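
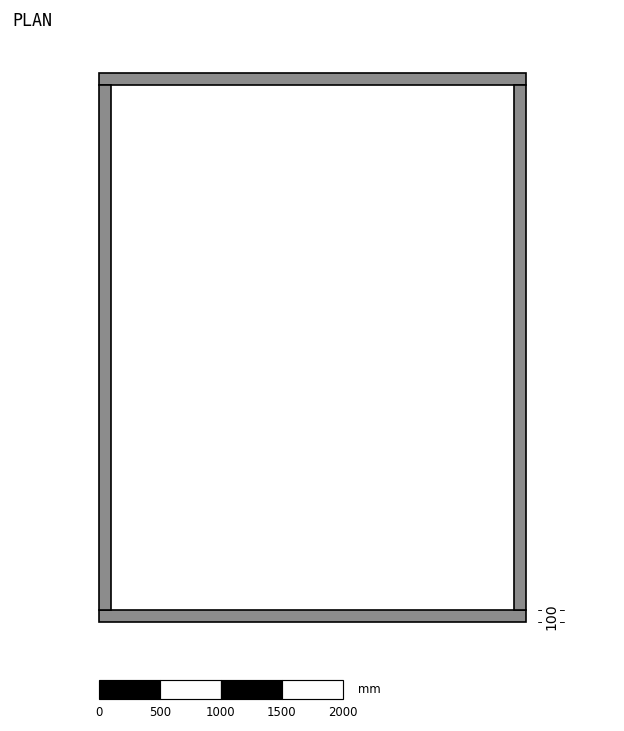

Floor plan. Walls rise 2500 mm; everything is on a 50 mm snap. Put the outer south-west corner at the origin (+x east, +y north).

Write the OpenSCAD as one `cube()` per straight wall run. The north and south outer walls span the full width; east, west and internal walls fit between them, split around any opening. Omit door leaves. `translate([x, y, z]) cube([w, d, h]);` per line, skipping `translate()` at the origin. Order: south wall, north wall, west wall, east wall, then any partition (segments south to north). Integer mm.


cube([3500, 100, 2500]);
translate([0, 4400, 0]) cube([3500, 100, 2500]);
translate([0, 100, 0]) cube([100, 4300, 2500]);
translate([3400, 100, 0]) cube([100, 4300, 2500]);


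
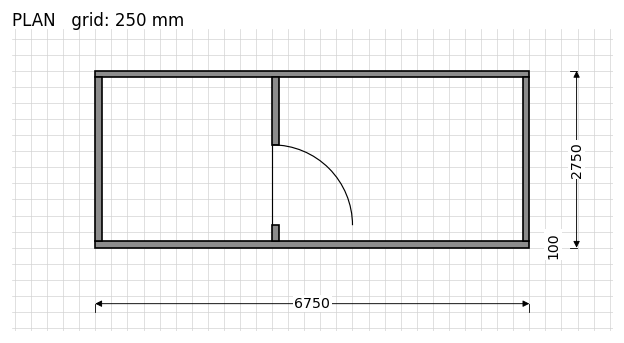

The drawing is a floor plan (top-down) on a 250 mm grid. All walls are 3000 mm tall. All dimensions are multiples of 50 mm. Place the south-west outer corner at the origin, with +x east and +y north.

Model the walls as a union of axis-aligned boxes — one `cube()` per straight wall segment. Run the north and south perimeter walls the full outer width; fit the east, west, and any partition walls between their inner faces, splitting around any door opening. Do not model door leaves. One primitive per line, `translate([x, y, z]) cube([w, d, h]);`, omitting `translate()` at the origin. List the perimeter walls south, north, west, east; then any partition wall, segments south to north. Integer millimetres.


cube([6750, 100, 3000]);
translate([0, 2650, 0]) cube([6750, 100, 3000]);
translate([0, 100, 0]) cube([100, 2550, 3000]);
translate([6650, 100, 0]) cube([100, 2550, 3000]);
translate([2750, 100, 0]) cube([100, 250, 3000]);
translate([2750, 1600, 0]) cube([100, 1050, 3000]);


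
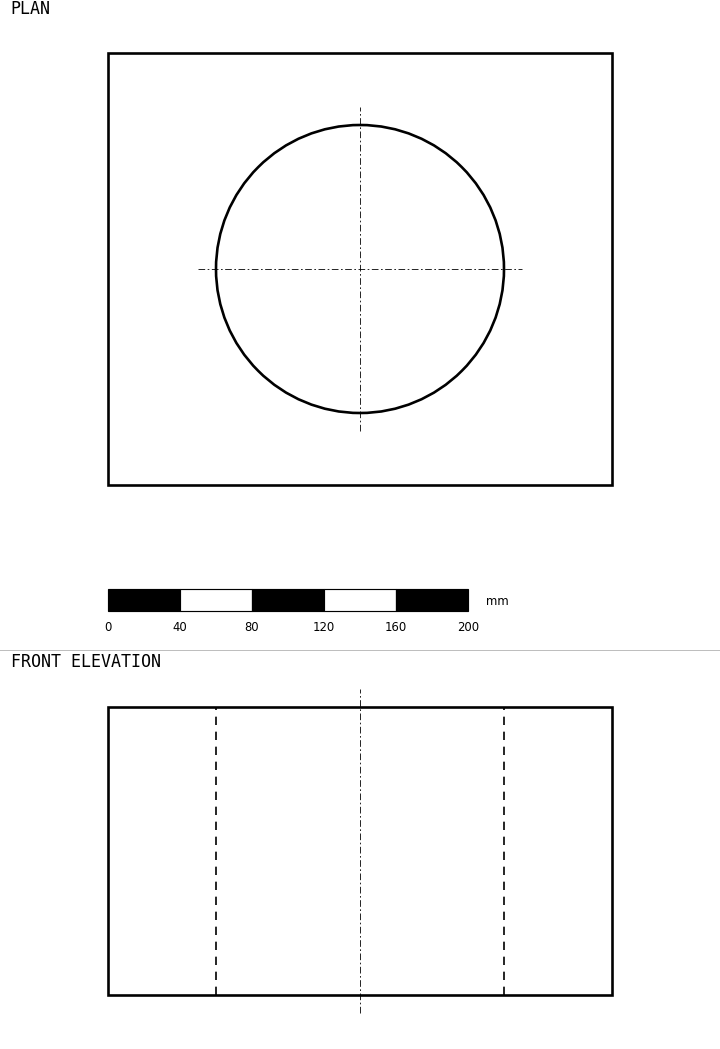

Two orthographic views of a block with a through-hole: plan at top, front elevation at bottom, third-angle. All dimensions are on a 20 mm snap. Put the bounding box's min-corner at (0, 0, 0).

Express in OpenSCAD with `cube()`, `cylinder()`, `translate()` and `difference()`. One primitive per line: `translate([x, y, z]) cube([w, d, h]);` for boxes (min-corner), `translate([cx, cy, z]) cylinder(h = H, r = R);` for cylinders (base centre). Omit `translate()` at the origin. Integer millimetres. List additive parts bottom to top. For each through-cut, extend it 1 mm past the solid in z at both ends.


difference() {
  cube([280, 240, 160]);
  translate([140, 120, -1]) cylinder(h = 162, r = 80);
}


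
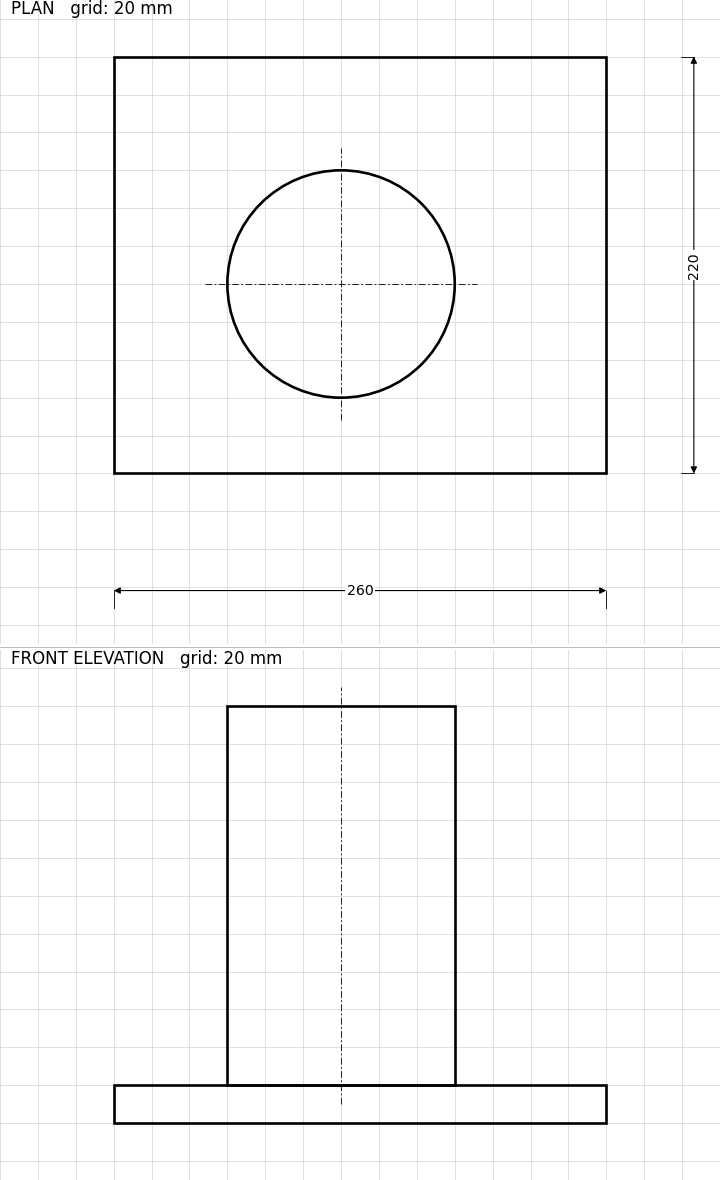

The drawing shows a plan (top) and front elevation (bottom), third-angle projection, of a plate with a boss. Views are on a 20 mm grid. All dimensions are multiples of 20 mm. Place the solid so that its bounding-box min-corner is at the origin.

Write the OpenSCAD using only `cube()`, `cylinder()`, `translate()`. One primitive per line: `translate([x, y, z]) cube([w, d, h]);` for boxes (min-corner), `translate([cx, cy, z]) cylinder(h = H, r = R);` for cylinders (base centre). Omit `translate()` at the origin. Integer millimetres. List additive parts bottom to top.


cube([260, 220, 20]);
translate([120, 100, 20]) cylinder(h = 200, r = 60);


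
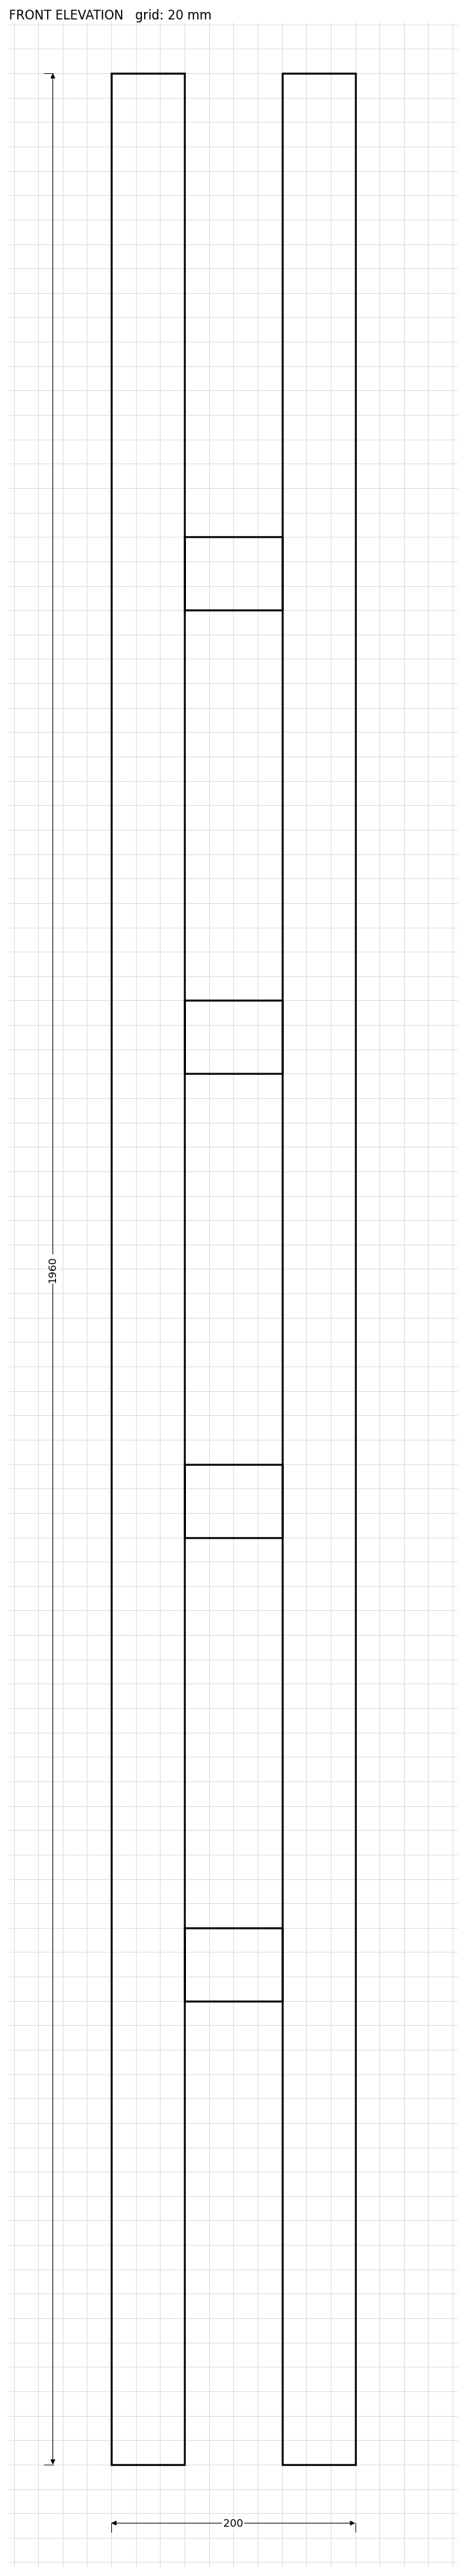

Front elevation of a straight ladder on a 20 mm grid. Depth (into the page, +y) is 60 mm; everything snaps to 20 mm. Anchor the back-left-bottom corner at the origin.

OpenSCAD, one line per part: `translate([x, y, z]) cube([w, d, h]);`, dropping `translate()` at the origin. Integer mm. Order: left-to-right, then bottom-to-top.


cube([60, 60, 1960]);
translate([60, 0, 380]) cube([80, 60, 60]);
translate([60, 0, 760]) cube([80, 60, 60]);
translate([60, 0, 1140]) cube([80, 60, 60]);
translate([60, 0, 1520]) cube([80, 60, 60]);
translate([140, 0, 0]) cube([60, 60, 1960]);


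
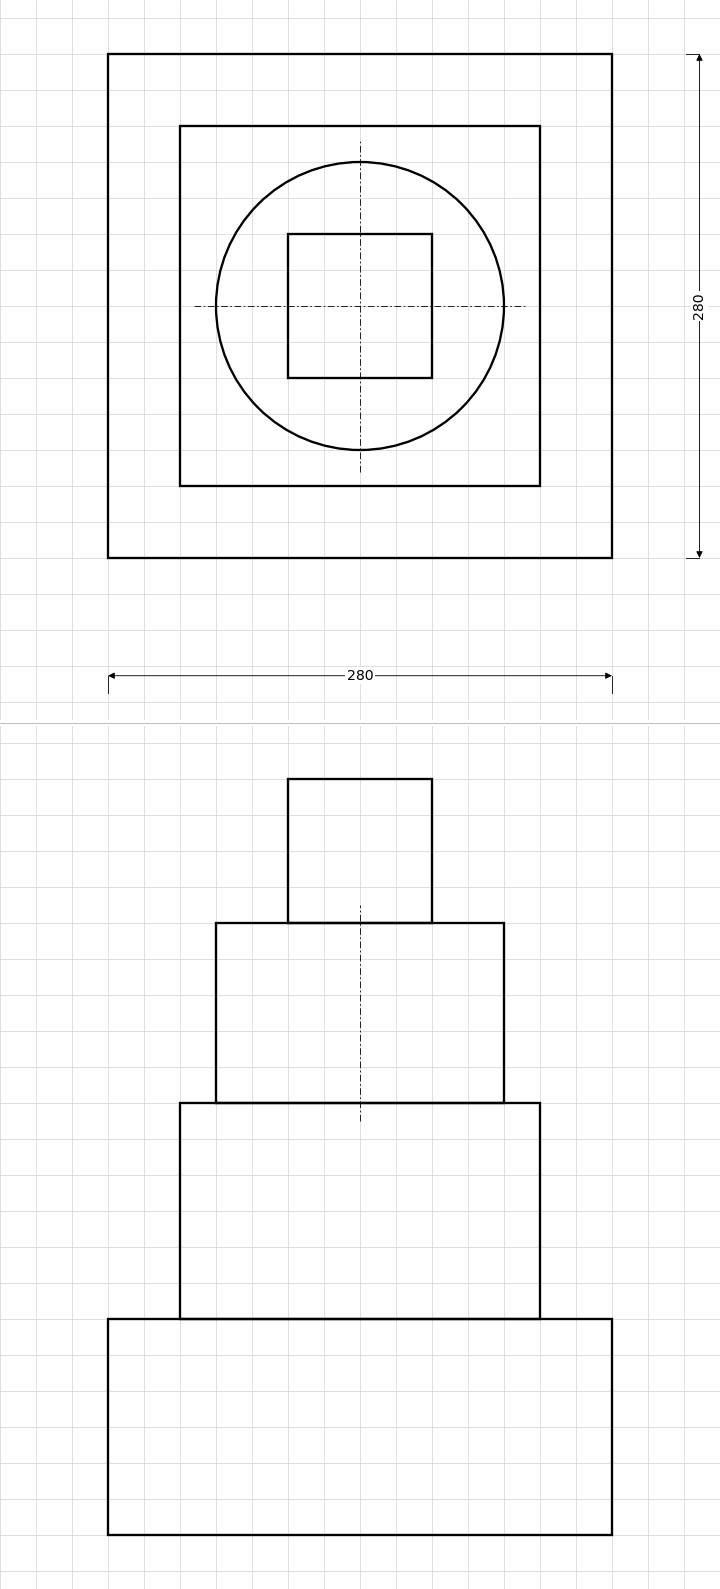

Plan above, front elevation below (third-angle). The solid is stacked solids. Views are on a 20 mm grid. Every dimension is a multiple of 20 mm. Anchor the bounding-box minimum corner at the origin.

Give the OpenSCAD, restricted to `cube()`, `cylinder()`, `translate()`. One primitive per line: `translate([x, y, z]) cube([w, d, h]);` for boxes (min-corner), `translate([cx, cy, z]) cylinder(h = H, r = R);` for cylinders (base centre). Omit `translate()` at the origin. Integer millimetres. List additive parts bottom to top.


cube([280, 280, 120]);
translate([40, 40, 120]) cube([200, 200, 120]);
translate([140, 140, 240]) cylinder(h = 100, r = 80);
translate([100, 100, 340]) cube([80, 80, 80]);


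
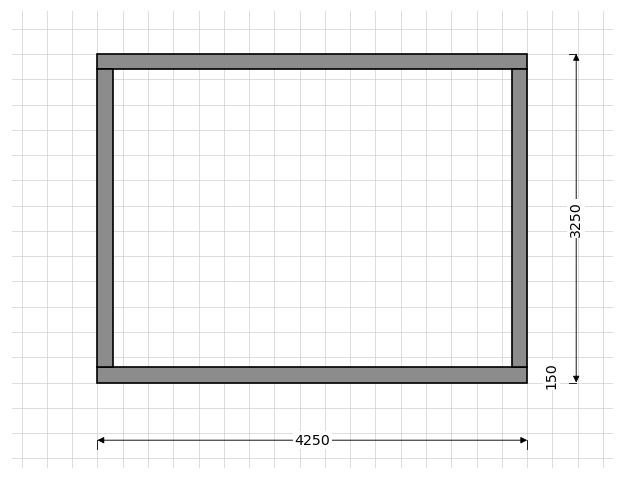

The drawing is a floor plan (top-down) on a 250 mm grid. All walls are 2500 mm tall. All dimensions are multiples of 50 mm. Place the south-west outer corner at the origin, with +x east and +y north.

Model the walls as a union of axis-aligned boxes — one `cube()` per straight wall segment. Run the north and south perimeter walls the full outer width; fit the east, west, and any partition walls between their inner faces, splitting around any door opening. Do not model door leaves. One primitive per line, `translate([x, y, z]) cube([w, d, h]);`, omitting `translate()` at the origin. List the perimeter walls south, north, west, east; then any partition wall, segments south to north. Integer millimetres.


cube([4250, 150, 2500]);
translate([0, 3100, 0]) cube([4250, 150, 2500]);
translate([0, 150, 0]) cube([150, 2950, 2500]);
translate([4100, 150, 0]) cube([150, 2950, 2500]);


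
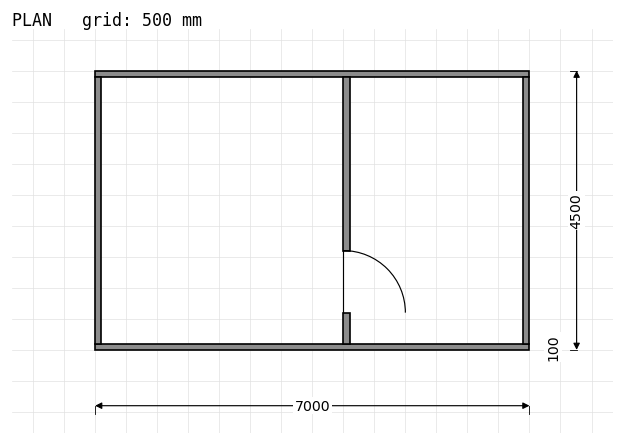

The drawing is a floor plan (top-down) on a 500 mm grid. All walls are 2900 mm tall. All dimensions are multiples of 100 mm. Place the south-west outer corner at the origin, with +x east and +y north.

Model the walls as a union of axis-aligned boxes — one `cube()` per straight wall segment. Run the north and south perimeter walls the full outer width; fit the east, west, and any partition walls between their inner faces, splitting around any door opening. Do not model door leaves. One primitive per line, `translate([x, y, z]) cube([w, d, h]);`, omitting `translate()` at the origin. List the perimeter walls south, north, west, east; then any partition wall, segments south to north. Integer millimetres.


cube([7000, 100, 2900]);
translate([0, 4400, 0]) cube([7000, 100, 2900]);
translate([0, 100, 0]) cube([100, 4300, 2900]);
translate([6900, 100, 0]) cube([100, 4300, 2900]);
translate([4000, 100, 0]) cube([100, 500, 2900]);
translate([4000, 1600, 0]) cube([100, 2800, 2900]);


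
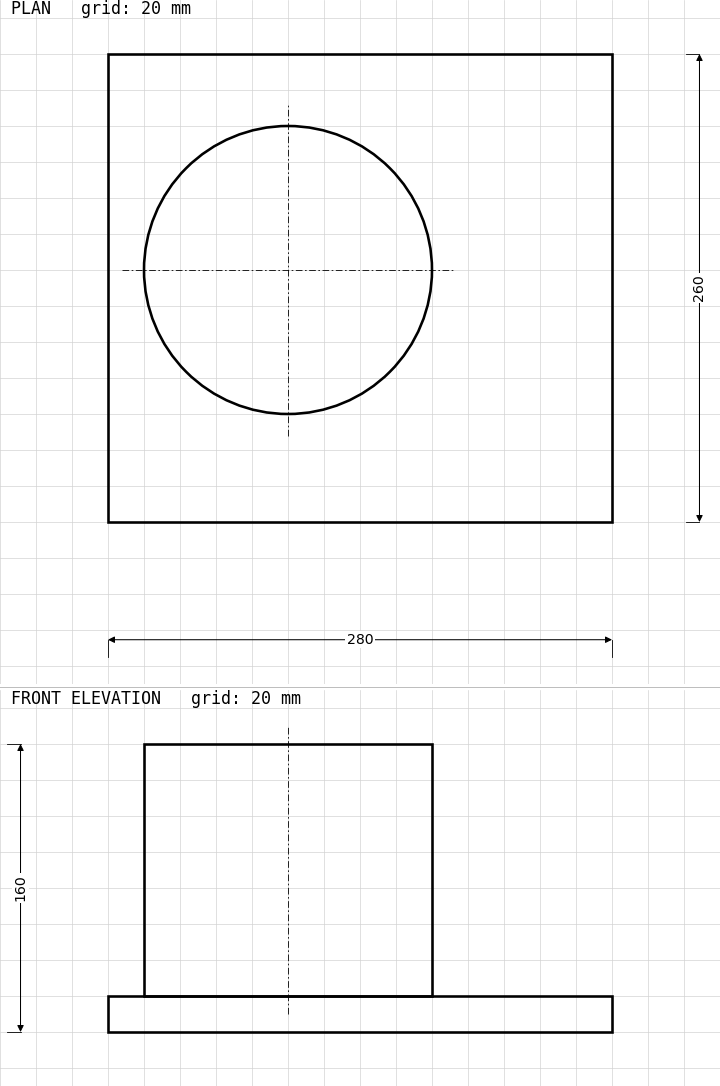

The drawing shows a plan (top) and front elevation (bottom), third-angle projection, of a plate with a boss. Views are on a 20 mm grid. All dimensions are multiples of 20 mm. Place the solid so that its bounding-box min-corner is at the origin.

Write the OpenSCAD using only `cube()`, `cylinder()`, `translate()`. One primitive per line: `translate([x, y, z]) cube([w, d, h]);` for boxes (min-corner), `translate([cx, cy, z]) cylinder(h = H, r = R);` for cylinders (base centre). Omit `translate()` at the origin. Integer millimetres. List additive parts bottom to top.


cube([280, 260, 20]);
translate([100, 140, 20]) cylinder(h = 140, r = 80);


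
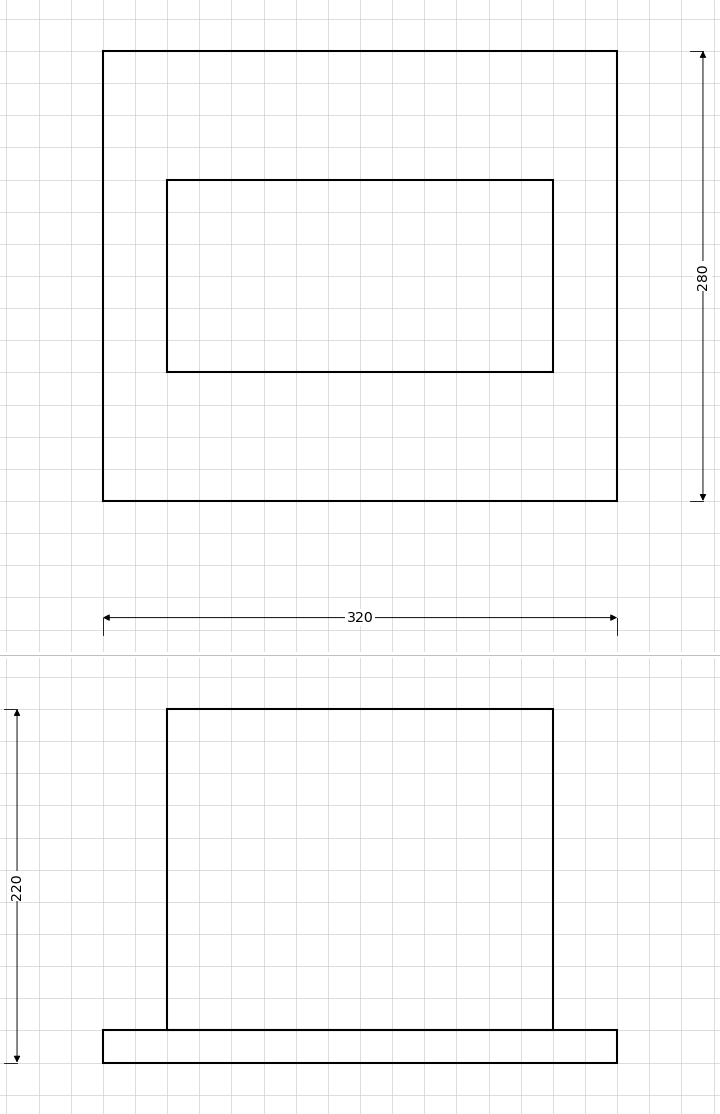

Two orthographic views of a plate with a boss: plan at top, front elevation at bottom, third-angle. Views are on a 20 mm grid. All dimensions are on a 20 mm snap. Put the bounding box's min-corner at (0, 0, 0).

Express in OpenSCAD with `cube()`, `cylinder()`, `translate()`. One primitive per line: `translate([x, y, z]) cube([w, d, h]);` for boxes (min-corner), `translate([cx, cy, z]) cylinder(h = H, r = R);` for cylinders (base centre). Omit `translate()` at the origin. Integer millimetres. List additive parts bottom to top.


cube([320, 280, 20]);
translate([40, 80, 20]) cube([240, 120, 200]);


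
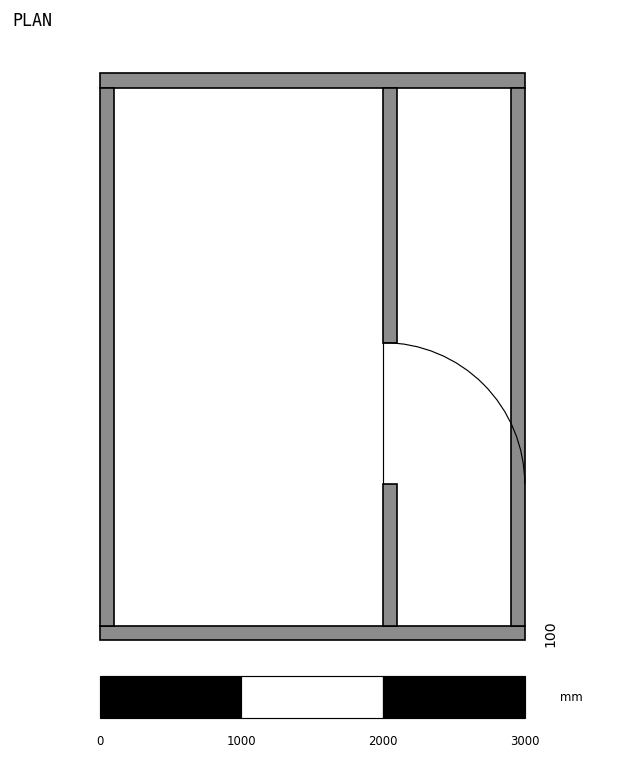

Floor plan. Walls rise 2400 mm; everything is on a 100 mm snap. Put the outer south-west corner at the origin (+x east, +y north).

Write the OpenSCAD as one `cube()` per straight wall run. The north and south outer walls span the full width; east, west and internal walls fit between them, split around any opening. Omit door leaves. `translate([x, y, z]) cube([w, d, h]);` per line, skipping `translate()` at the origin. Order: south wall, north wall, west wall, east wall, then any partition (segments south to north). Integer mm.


cube([3000, 100, 2400]);
translate([0, 3900, 0]) cube([3000, 100, 2400]);
translate([0, 100, 0]) cube([100, 3800, 2400]);
translate([2900, 100, 0]) cube([100, 3800, 2400]);
translate([2000, 100, 0]) cube([100, 1000, 2400]);
translate([2000, 2100, 0]) cube([100, 1800, 2400]);


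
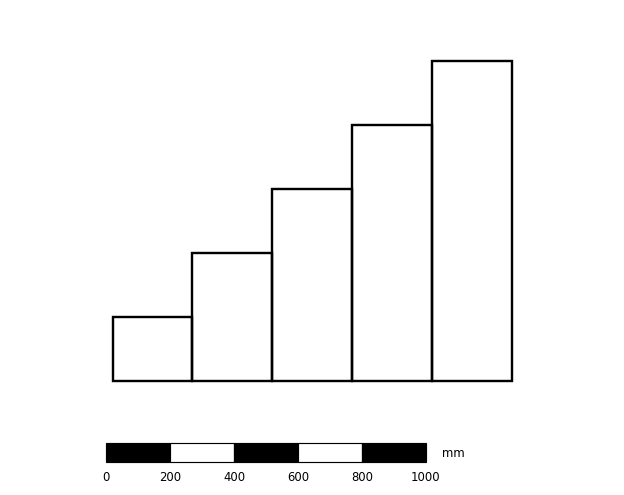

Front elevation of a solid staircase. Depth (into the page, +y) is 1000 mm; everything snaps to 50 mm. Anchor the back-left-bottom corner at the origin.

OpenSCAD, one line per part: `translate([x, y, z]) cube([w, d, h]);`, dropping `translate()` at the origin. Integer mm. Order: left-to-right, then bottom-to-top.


cube([250, 1000, 200]);
translate([250, 0, 0]) cube([250, 1000, 400]);
translate([500, 0, 0]) cube([250, 1000, 600]);
translate([750, 0, 0]) cube([250, 1000, 800]);
translate([1000, 0, 0]) cube([250, 1000, 1000]);


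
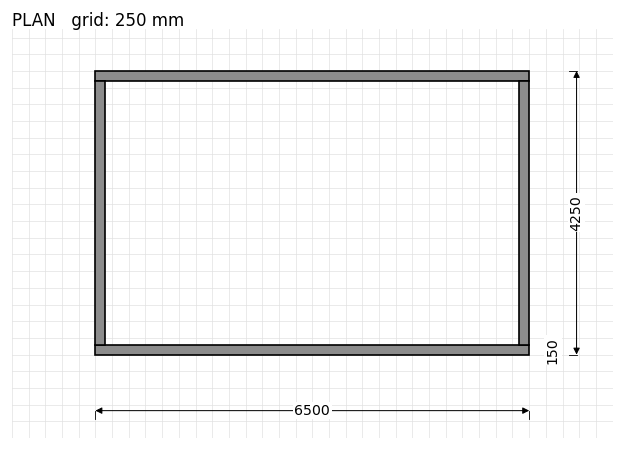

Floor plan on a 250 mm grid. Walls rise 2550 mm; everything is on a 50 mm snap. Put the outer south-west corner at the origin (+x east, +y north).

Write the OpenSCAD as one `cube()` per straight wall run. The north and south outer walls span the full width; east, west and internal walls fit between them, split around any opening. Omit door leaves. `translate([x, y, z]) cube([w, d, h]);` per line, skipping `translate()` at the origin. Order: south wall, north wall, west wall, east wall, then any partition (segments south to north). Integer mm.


cube([6500, 150, 2550]);
translate([0, 4100, 0]) cube([6500, 150, 2550]);
translate([0, 150, 0]) cube([150, 3950, 2550]);
translate([6350, 150, 0]) cube([150, 3950, 2550]);


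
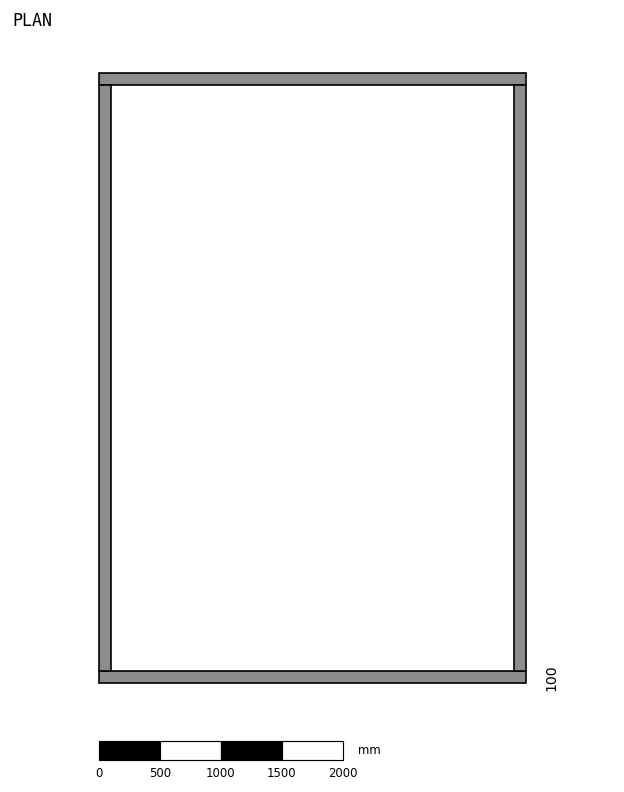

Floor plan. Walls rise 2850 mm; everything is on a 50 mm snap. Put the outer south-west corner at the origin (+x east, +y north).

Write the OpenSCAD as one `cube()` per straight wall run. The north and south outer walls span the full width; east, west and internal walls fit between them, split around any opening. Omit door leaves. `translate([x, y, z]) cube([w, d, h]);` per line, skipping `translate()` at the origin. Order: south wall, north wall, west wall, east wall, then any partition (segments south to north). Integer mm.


cube([3500, 100, 2850]);
translate([0, 4900, 0]) cube([3500, 100, 2850]);
translate([0, 100, 0]) cube([100, 4800, 2850]);
translate([3400, 100, 0]) cube([100, 4800, 2850]);


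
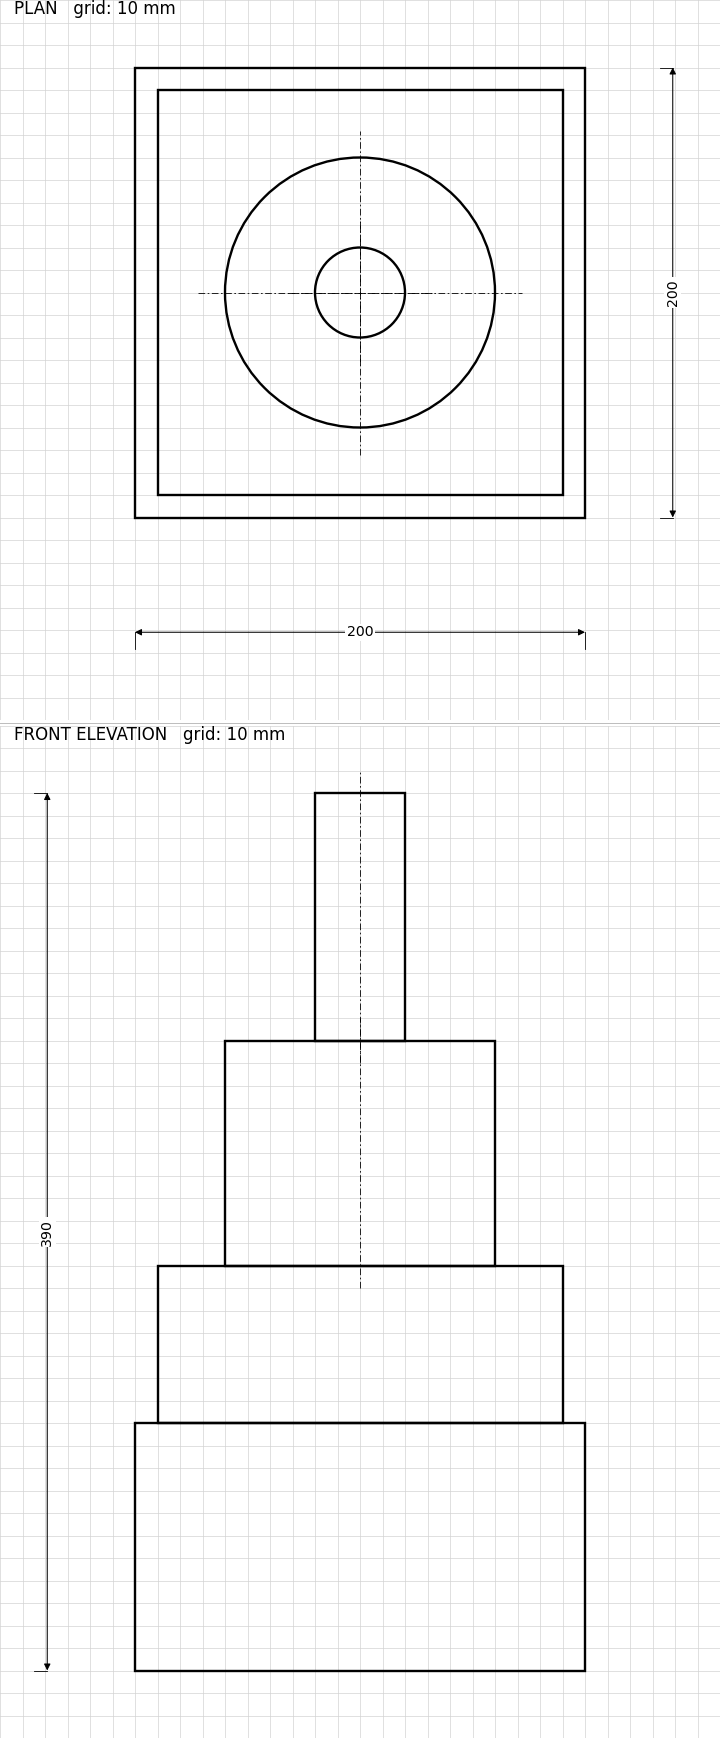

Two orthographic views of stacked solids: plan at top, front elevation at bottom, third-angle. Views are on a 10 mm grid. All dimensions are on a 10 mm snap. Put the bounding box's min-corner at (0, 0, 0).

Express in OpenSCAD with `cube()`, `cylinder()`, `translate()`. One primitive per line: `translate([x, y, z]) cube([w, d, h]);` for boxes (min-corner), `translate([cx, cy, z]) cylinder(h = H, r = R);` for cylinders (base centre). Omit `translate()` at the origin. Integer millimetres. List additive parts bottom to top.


cube([200, 200, 110]);
translate([10, 10, 110]) cube([180, 180, 70]);
translate([100, 100, 180]) cylinder(h = 100, r = 60);
translate([100, 100, 280]) cylinder(h = 110, r = 20);


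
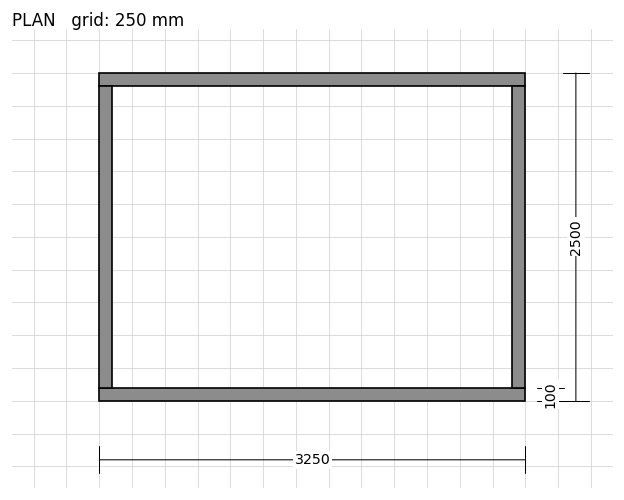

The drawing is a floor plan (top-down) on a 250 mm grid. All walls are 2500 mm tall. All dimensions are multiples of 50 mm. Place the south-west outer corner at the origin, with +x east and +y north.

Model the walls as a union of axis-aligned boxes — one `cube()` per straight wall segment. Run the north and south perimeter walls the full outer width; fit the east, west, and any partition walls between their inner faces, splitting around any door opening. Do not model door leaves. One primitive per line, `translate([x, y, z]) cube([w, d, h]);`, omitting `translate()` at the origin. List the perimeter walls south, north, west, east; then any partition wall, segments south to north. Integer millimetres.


cube([3250, 100, 2500]);
translate([0, 2400, 0]) cube([3250, 100, 2500]);
translate([0, 100, 0]) cube([100, 2300, 2500]);
translate([3150, 100, 0]) cube([100, 2300, 2500]);


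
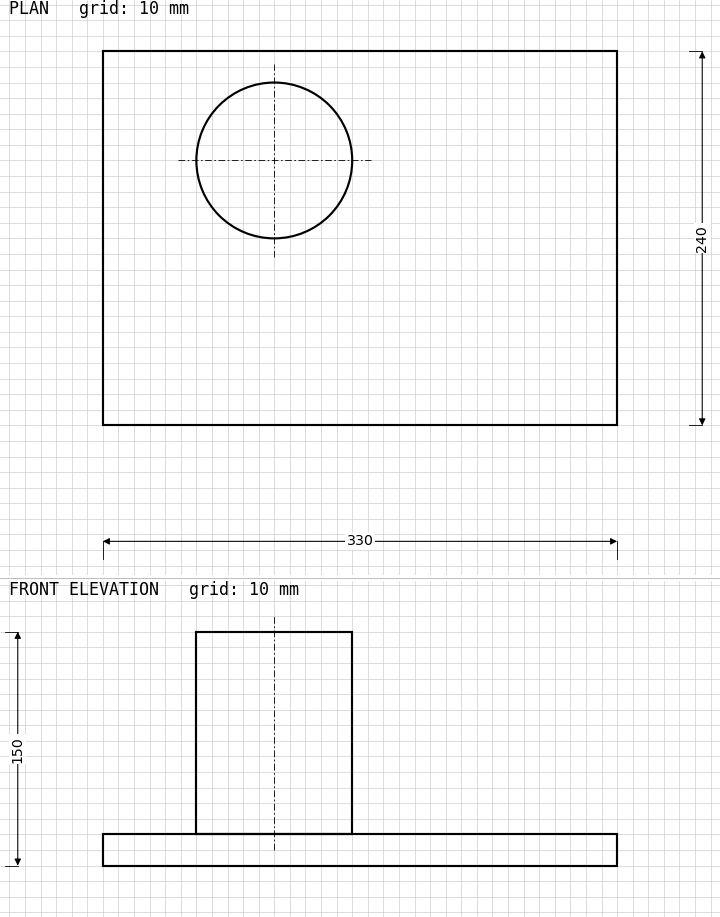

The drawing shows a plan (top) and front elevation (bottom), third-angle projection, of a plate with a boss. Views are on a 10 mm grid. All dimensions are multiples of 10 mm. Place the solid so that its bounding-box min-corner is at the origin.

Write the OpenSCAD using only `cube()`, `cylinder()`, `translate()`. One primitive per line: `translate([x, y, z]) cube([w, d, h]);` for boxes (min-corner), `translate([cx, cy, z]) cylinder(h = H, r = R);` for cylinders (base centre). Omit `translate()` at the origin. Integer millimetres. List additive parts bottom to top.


cube([330, 240, 20]);
translate([110, 170, 20]) cylinder(h = 130, r = 50);


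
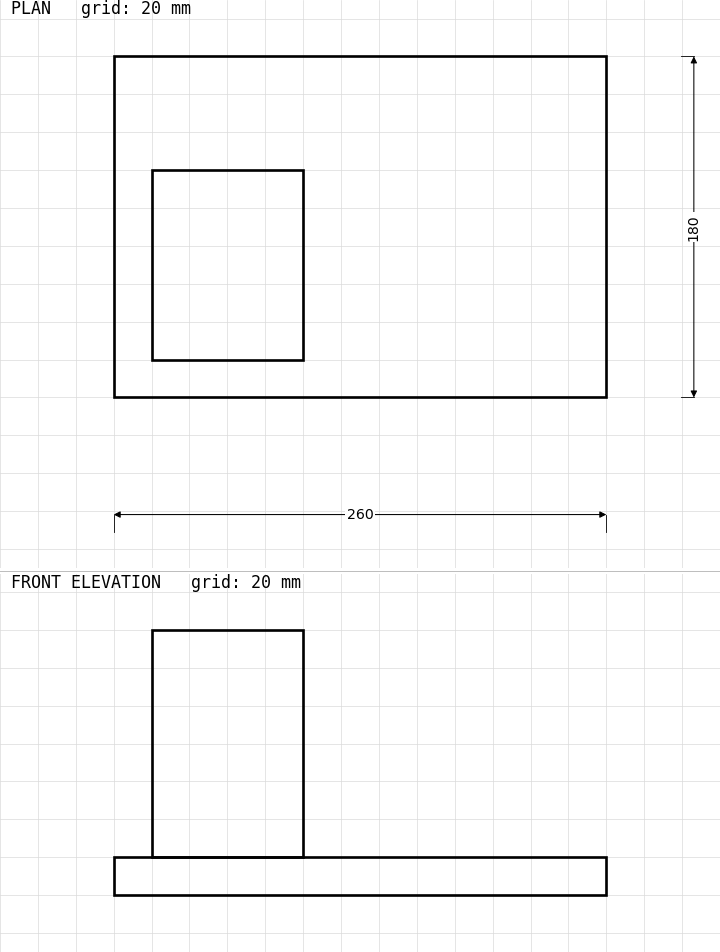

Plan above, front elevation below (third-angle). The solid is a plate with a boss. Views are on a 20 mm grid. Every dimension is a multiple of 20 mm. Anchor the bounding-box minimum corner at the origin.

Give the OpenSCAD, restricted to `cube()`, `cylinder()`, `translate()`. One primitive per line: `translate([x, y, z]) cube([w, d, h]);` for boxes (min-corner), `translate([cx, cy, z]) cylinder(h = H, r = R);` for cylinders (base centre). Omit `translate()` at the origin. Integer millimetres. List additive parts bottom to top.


cube([260, 180, 20]);
translate([20, 20, 20]) cube([80, 100, 120]);


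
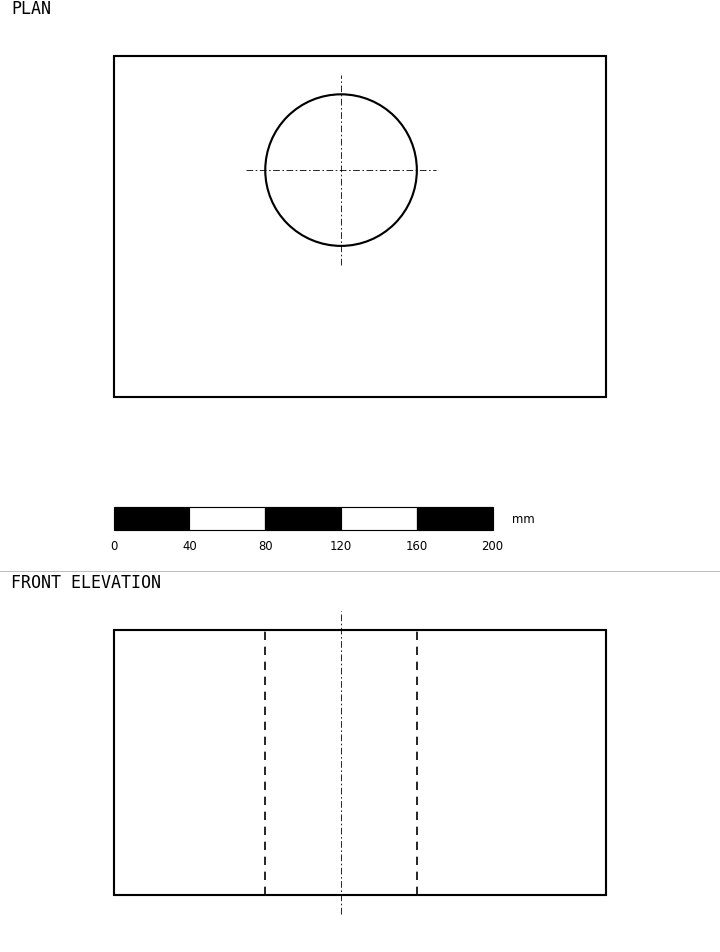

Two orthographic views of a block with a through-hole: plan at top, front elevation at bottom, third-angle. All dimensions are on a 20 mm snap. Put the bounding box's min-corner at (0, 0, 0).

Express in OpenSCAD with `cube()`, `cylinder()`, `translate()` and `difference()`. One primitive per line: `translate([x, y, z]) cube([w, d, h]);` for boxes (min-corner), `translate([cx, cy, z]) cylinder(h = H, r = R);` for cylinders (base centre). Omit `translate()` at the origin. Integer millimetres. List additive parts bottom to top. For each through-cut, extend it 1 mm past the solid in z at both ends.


difference() {
  cube([260, 180, 140]);
  translate([120, 120, -1]) cylinder(h = 142, r = 40);
}


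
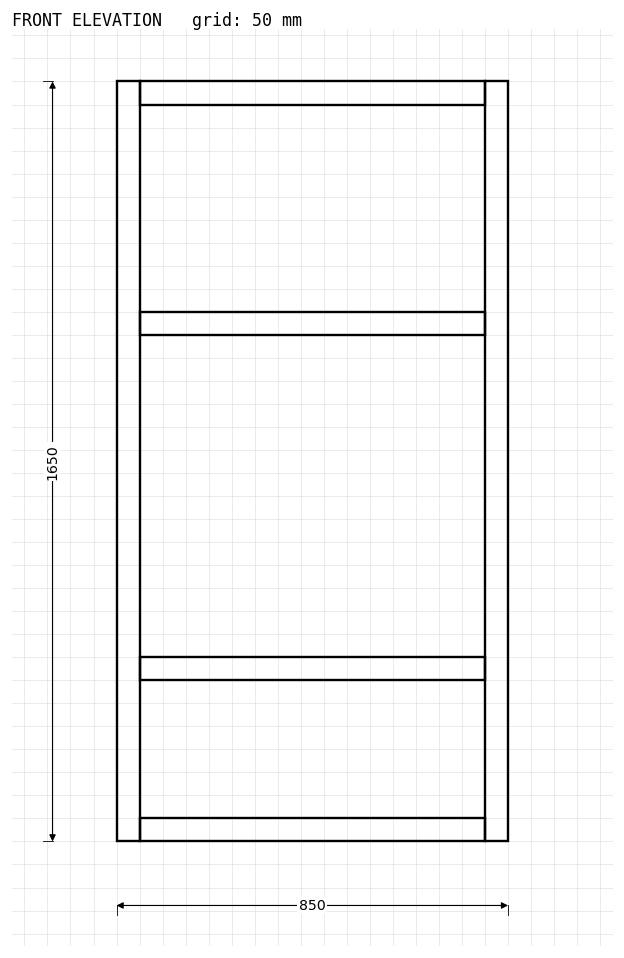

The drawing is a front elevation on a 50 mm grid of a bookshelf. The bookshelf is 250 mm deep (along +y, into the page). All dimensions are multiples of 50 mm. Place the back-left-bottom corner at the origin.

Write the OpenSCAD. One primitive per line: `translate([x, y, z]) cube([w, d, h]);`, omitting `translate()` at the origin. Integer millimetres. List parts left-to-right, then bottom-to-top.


cube([50, 250, 1650]);
translate([50, 0, 0]) cube([750, 250, 50]);
translate([50, 0, 350]) cube([750, 250, 50]);
translate([50, 0, 1100]) cube([750, 250, 50]);
translate([50, 0, 1600]) cube([750, 250, 50]);
translate([800, 0, 0]) cube([50, 250, 1650]);


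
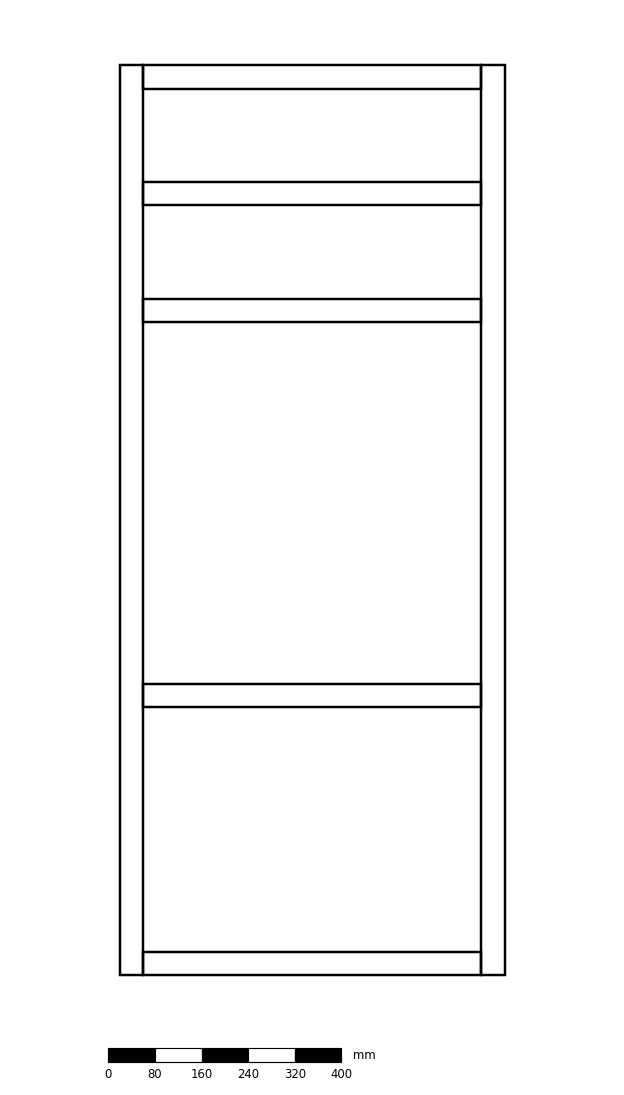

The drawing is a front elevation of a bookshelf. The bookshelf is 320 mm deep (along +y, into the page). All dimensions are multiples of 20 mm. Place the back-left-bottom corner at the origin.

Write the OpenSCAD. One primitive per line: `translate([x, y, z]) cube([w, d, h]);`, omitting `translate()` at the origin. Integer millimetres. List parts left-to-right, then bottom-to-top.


cube([40, 320, 1560]);
translate([40, 0, 0]) cube([580, 320, 40]);
translate([40, 0, 460]) cube([580, 320, 40]);
translate([40, 0, 1120]) cube([580, 320, 40]);
translate([40, 0, 1320]) cube([580, 320, 40]);
translate([40, 0, 1520]) cube([580, 320, 40]);
translate([620, 0, 0]) cube([40, 320, 1560]);


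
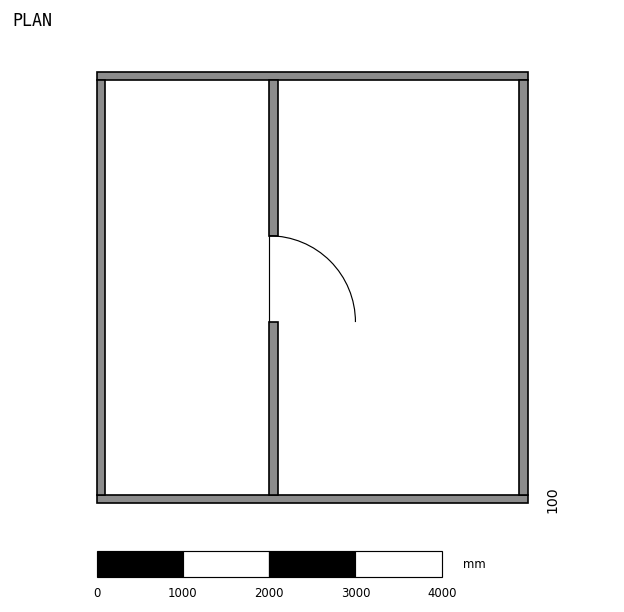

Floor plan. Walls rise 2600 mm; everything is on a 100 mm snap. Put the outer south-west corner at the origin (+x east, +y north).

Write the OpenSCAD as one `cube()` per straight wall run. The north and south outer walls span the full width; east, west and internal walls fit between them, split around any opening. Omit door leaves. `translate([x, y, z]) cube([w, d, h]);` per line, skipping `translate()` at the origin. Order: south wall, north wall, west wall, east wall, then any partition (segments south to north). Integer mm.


cube([5000, 100, 2600]);
translate([0, 4900, 0]) cube([5000, 100, 2600]);
translate([0, 100, 0]) cube([100, 4800, 2600]);
translate([4900, 100, 0]) cube([100, 4800, 2600]);
translate([2000, 100, 0]) cube([100, 2000, 2600]);
translate([2000, 3100, 0]) cube([100, 1800, 2600]);


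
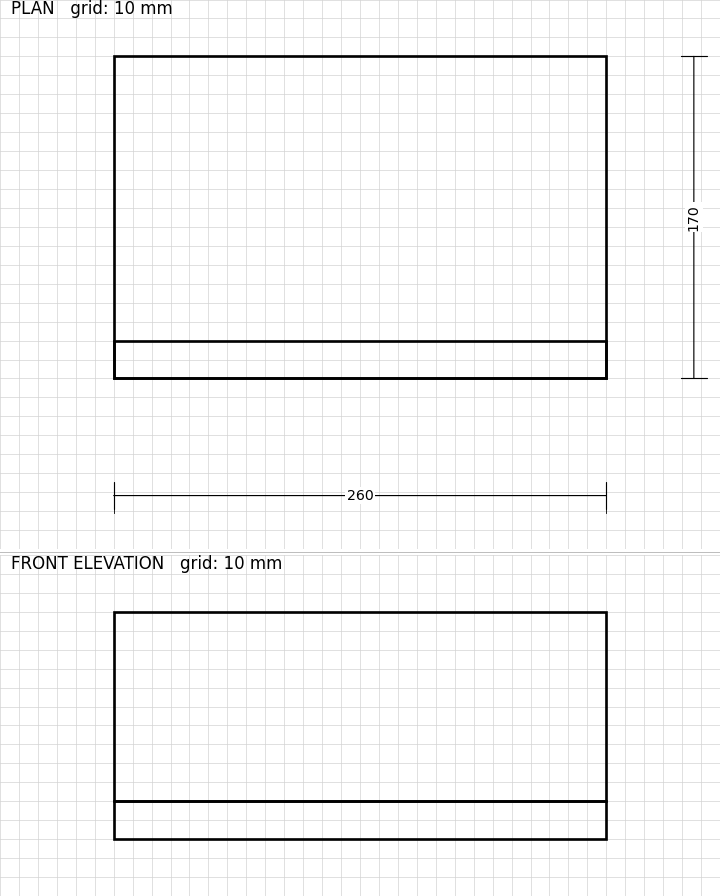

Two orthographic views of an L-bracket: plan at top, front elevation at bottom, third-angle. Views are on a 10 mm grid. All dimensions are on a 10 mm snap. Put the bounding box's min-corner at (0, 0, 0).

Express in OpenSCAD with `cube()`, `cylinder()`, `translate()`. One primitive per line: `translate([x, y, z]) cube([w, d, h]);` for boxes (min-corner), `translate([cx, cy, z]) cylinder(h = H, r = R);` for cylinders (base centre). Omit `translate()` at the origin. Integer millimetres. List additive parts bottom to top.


cube([260, 170, 20]);
translate([0, 0, 20]) cube([260, 20, 100]);


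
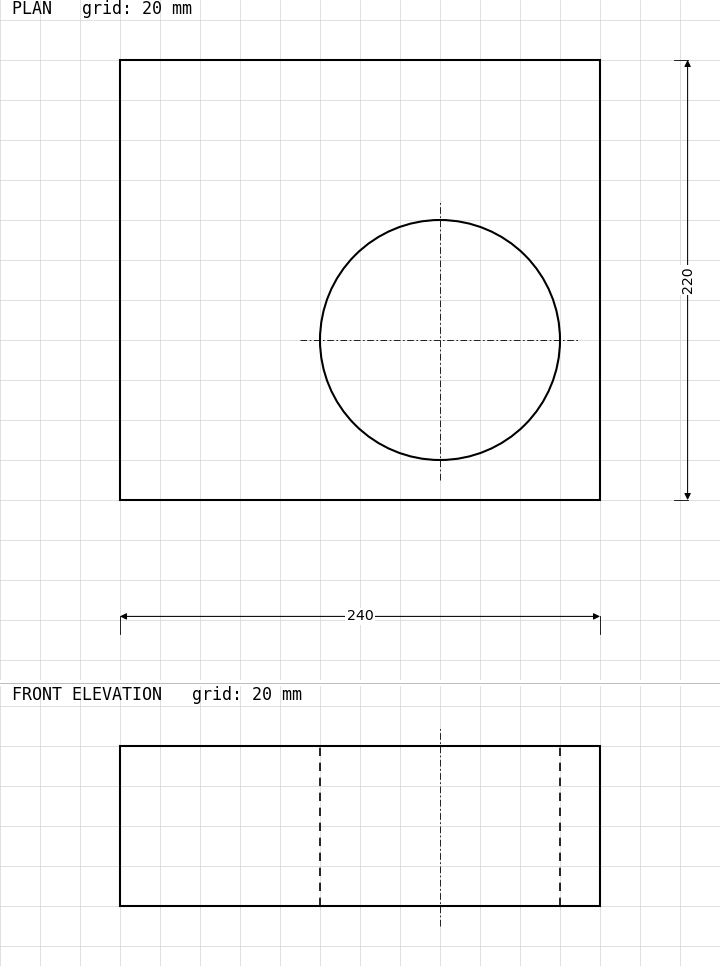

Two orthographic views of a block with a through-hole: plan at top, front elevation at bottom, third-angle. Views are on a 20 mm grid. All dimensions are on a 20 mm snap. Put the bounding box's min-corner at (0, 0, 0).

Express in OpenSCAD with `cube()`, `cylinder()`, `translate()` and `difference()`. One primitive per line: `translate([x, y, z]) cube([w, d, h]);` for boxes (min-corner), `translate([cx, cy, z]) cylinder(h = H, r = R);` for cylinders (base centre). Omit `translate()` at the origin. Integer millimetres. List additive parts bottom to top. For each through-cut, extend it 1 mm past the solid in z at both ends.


difference() {
  cube([240, 220, 80]);
  translate([160, 80, -1]) cylinder(h = 82, r = 60);
}


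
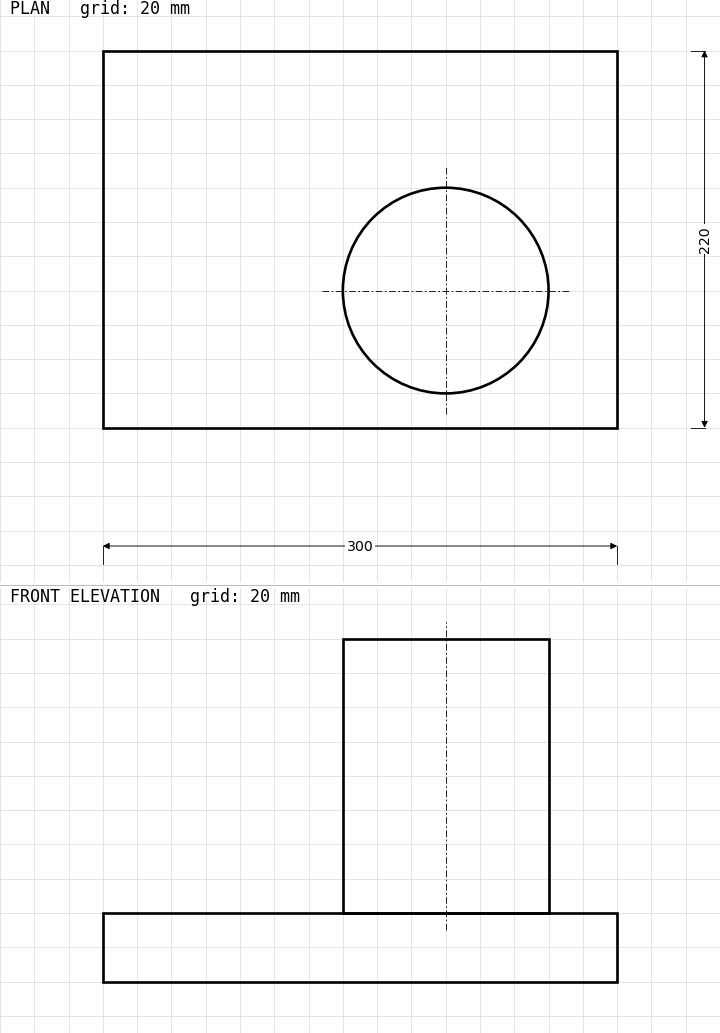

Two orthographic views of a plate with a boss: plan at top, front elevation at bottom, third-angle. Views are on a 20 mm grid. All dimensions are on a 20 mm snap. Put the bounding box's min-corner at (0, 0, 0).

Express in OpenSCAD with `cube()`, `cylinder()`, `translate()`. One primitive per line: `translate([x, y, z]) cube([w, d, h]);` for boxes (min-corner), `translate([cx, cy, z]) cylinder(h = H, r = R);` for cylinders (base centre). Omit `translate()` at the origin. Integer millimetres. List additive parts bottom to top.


cube([300, 220, 40]);
translate([200, 80, 40]) cylinder(h = 160, r = 60);


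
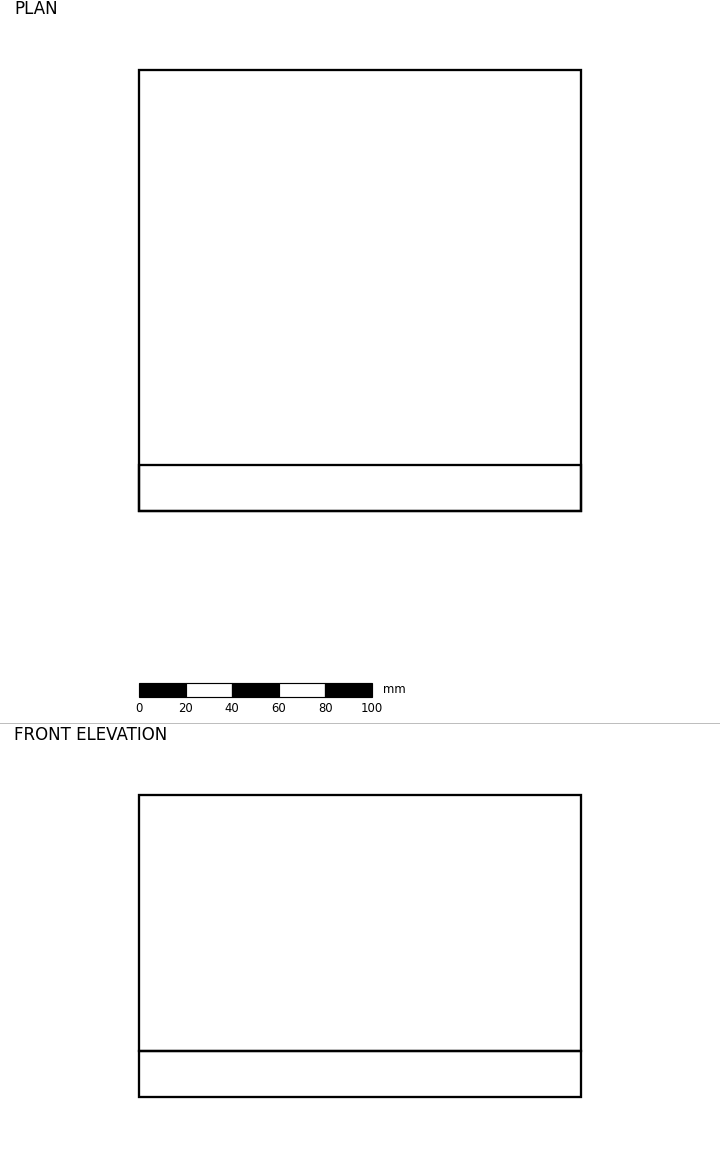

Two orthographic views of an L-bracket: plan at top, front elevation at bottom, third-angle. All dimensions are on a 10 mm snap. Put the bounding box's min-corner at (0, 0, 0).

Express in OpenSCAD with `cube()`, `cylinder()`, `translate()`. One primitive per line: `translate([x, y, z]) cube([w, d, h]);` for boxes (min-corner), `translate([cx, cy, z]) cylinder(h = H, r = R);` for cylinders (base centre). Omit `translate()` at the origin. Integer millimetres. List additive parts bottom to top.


cube([190, 190, 20]);
translate([0, 0, 20]) cube([190, 20, 110]);


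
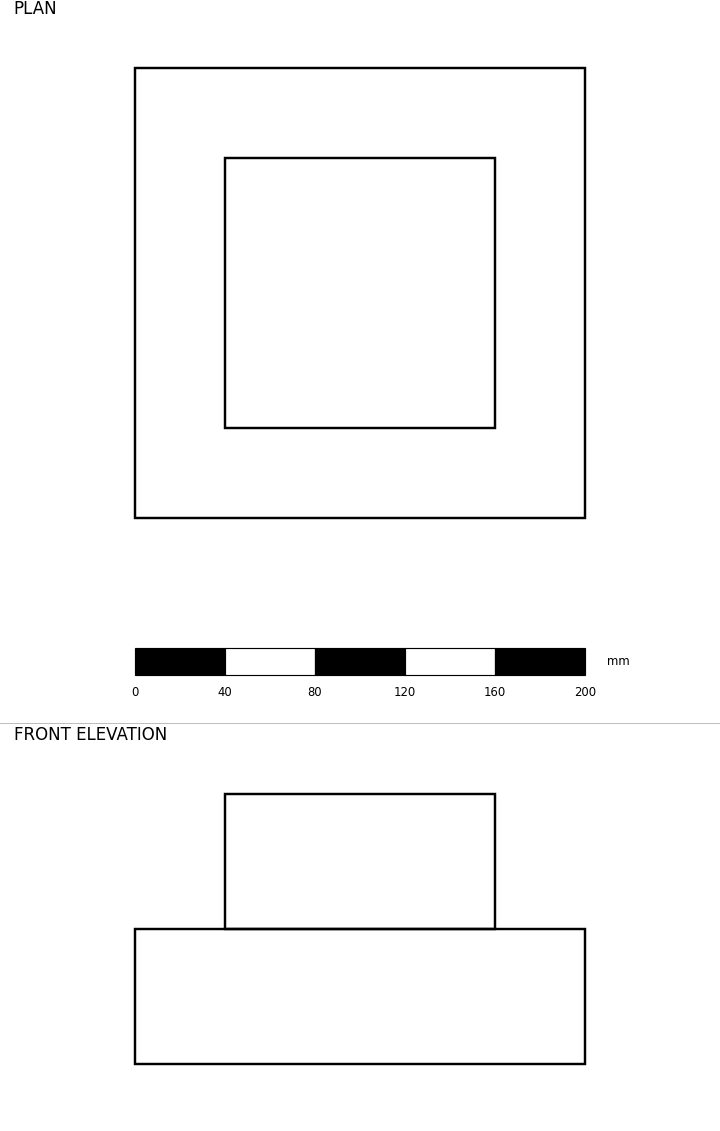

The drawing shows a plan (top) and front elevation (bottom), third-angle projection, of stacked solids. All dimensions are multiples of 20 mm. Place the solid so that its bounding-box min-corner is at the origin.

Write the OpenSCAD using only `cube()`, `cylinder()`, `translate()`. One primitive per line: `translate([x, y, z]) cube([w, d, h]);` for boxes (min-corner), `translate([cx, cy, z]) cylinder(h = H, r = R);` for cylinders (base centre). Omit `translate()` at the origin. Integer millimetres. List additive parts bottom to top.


cube([200, 200, 60]);
translate([40, 40, 60]) cube([120, 120, 60]);


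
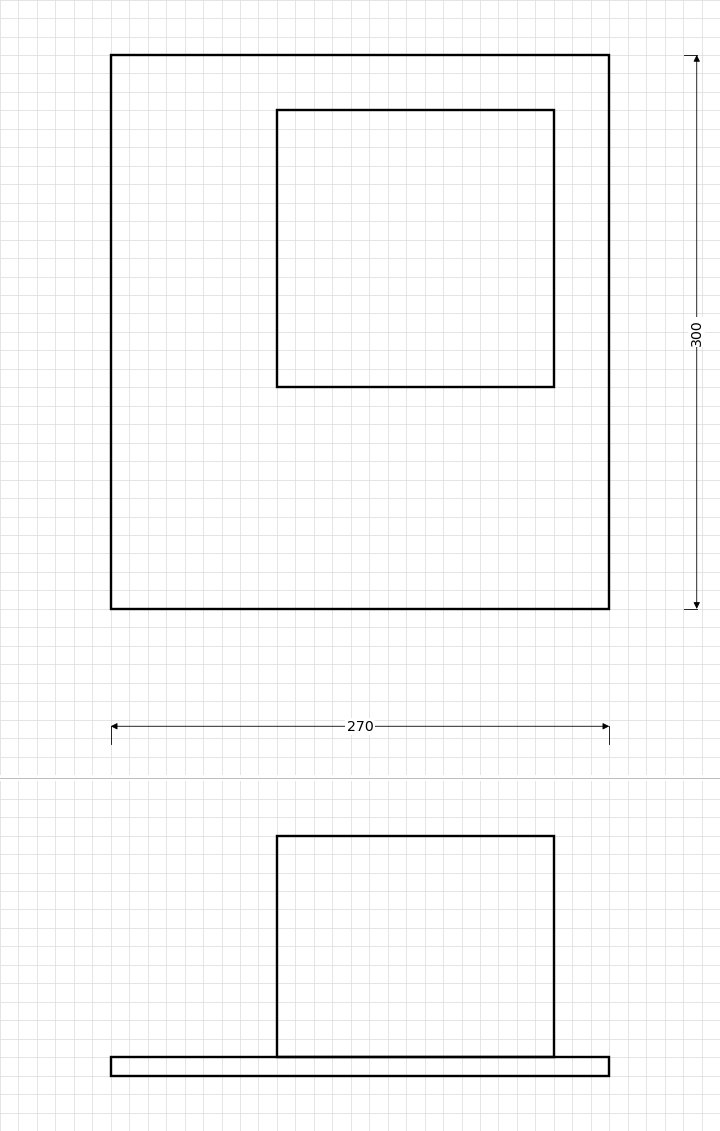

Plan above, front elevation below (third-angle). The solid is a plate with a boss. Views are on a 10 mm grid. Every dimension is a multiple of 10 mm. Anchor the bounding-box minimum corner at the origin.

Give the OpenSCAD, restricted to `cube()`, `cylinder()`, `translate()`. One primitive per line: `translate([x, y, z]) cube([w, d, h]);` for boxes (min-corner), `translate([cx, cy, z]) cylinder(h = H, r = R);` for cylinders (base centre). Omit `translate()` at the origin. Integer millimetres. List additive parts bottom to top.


cube([270, 300, 10]);
translate([90, 120, 10]) cube([150, 150, 120]);


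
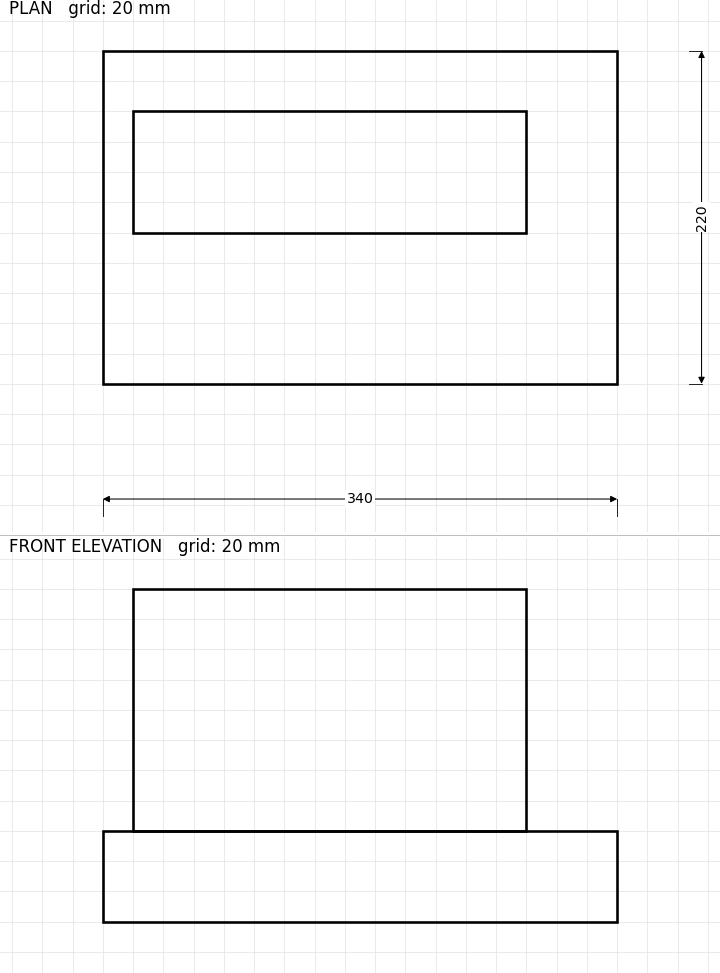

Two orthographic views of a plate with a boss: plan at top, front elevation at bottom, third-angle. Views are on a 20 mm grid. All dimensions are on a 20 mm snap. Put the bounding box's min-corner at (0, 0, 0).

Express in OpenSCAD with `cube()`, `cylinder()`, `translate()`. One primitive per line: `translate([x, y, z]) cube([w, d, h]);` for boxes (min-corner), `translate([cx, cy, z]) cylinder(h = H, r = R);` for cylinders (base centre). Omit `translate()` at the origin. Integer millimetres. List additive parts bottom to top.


cube([340, 220, 60]);
translate([20, 100, 60]) cube([260, 80, 160]);


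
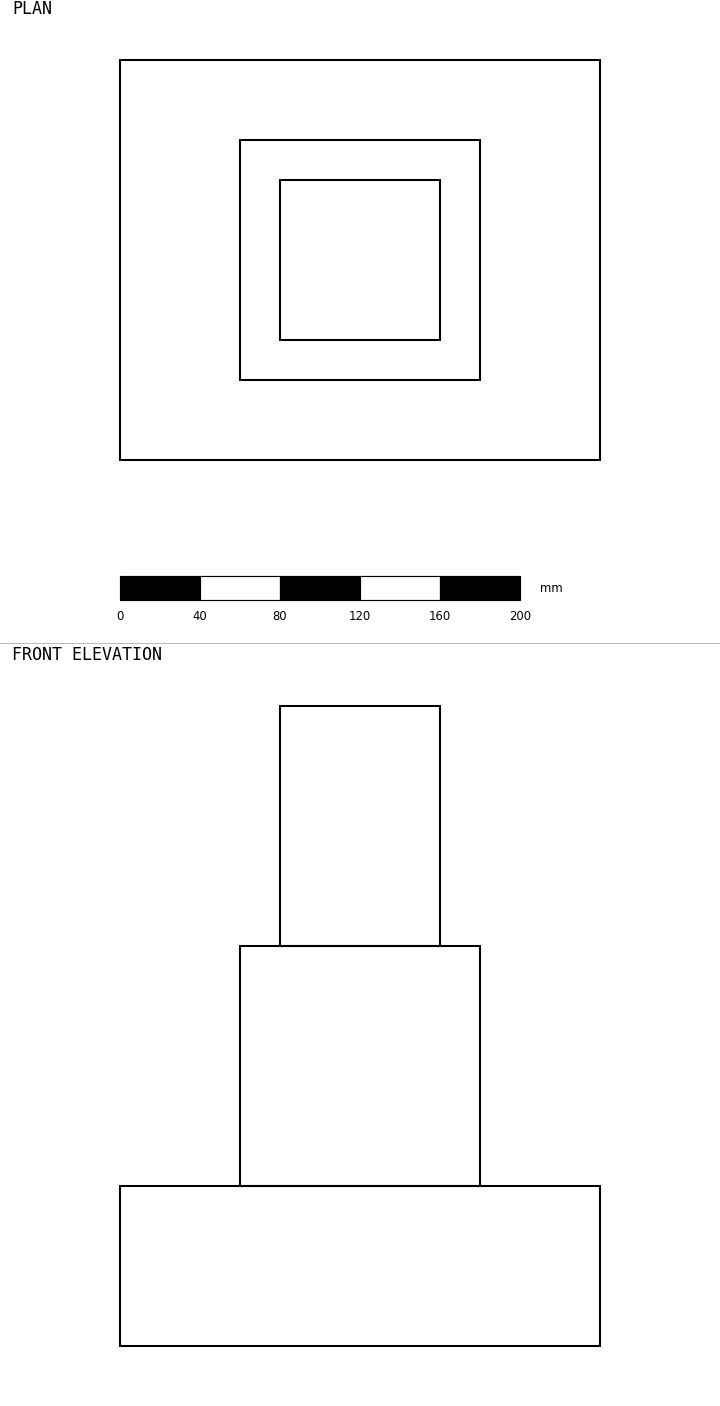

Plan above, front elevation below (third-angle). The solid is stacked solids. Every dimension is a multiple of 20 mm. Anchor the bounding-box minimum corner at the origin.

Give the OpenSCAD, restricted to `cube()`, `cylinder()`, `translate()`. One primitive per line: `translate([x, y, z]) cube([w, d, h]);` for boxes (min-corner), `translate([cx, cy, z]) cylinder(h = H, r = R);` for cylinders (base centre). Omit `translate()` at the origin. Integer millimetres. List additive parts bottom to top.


cube([240, 200, 80]);
translate([60, 40, 80]) cube([120, 120, 120]);
translate([80, 60, 200]) cube([80, 80, 120]);


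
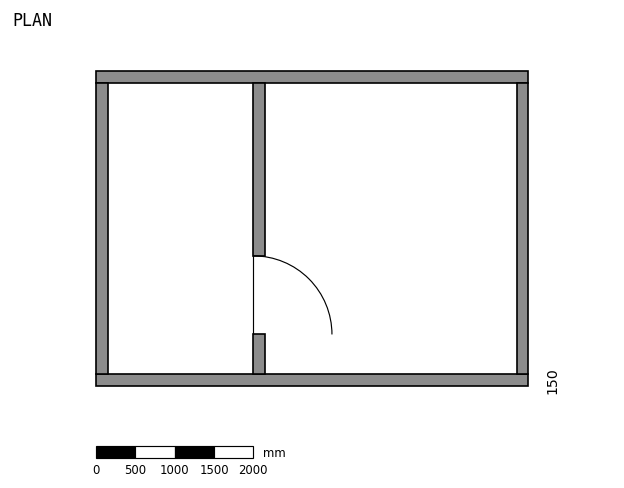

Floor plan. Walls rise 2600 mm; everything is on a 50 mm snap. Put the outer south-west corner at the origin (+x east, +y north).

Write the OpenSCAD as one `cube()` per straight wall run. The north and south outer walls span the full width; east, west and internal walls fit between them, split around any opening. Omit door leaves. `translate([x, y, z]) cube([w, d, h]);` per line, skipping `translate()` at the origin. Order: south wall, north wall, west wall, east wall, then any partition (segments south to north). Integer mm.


cube([5500, 150, 2600]);
translate([0, 3850, 0]) cube([5500, 150, 2600]);
translate([0, 150, 0]) cube([150, 3700, 2600]);
translate([5350, 150, 0]) cube([150, 3700, 2600]);
translate([2000, 150, 0]) cube([150, 500, 2600]);
translate([2000, 1650, 0]) cube([150, 2200, 2600]);


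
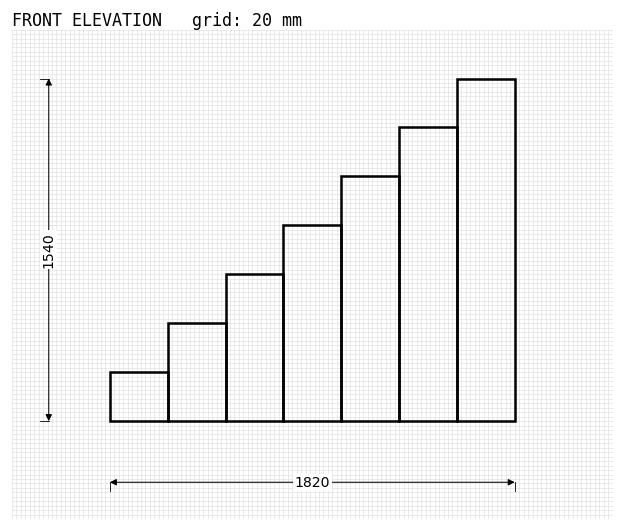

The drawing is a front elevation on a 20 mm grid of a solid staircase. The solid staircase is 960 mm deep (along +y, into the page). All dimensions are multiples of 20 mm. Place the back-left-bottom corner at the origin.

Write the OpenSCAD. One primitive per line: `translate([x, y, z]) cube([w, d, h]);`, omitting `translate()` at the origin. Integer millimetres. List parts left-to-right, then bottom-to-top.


cube([260, 960, 220]);
translate([260, 0, 0]) cube([260, 960, 440]);
translate([520, 0, 0]) cube([260, 960, 660]);
translate([780, 0, 0]) cube([260, 960, 880]);
translate([1040, 0, 0]) cube([260, 960, 1100]);
translate([1300, 0, 0]) cube([260, 960, 1320]);
translate([1560, 0, 0]) cube([260, 960, 1540]);


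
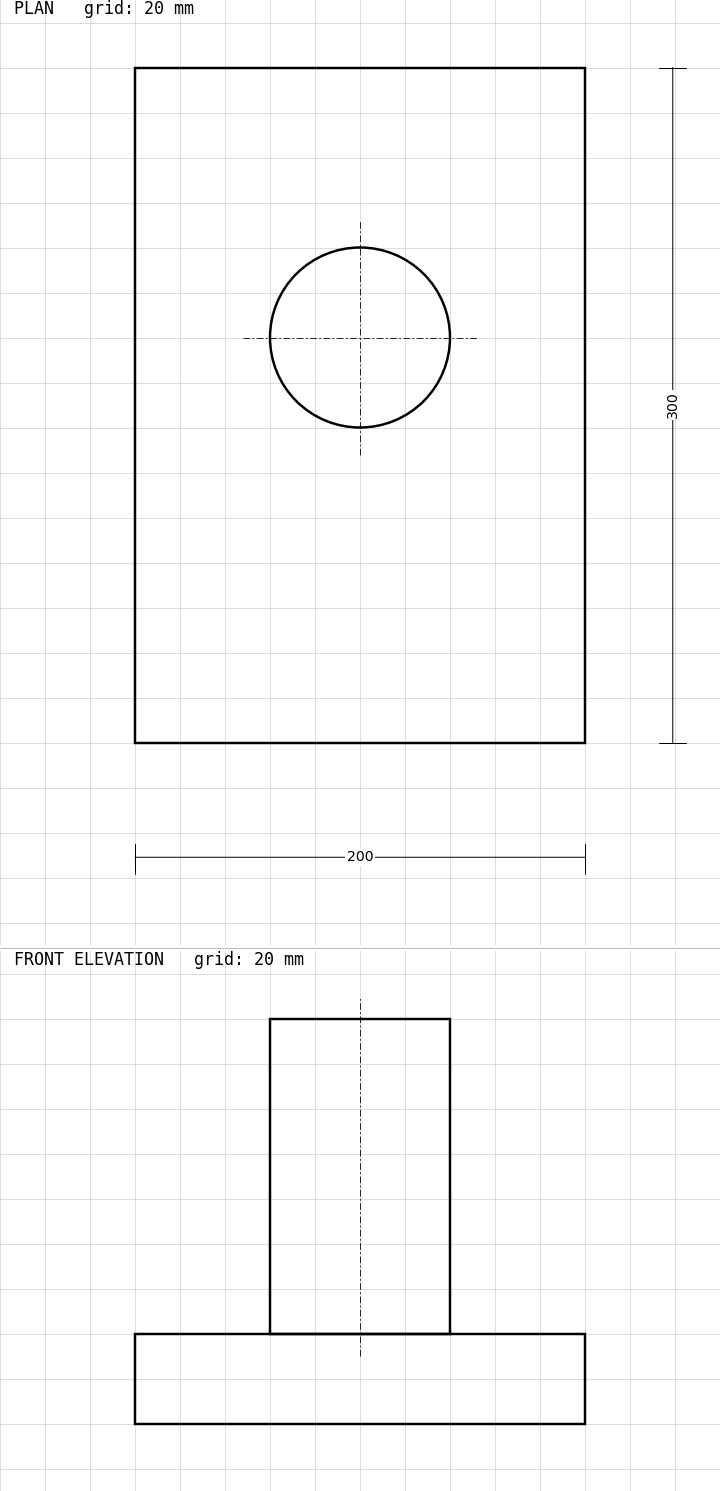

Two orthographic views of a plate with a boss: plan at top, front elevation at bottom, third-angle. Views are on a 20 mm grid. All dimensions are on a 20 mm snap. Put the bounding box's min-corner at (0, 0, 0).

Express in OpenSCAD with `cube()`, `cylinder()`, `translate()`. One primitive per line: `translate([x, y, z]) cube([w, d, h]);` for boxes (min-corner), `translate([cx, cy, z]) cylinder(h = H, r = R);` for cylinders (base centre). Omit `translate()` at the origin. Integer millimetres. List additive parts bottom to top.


cube([200, 300, 40]);
translate([100, 180, 40]) cylinder(h = 140, r = 40);


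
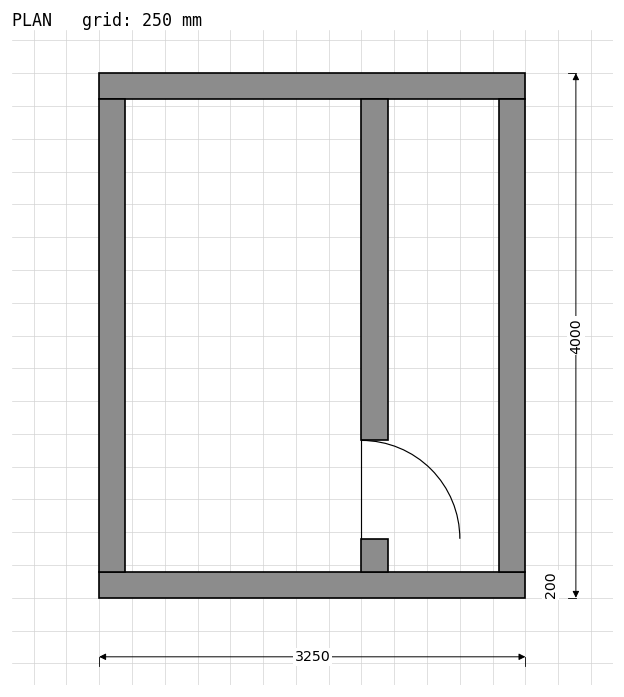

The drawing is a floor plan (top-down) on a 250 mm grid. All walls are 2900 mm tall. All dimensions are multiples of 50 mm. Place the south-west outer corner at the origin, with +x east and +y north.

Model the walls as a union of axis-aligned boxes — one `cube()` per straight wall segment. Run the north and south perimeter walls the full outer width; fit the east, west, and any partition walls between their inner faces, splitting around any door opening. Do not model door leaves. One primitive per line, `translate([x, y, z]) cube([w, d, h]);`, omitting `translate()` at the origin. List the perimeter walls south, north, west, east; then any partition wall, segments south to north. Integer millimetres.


cube([3250, 200, 2900]);
translate([0, 3800, 0]) cube([3250, 200, 2900]);
translate([0, 200, 0]) cube([200, 3600, 2900]);
translate([3050, 200, 0]) cube([200, 3600, 2900]);
translate([2000, 200, 0]) cube([200, 250, 2900]);
translate([2000, 1200, 0]) cube([200, 2600, 2900]);


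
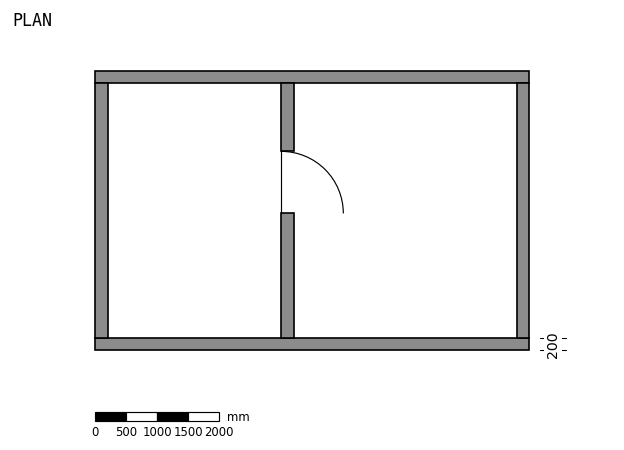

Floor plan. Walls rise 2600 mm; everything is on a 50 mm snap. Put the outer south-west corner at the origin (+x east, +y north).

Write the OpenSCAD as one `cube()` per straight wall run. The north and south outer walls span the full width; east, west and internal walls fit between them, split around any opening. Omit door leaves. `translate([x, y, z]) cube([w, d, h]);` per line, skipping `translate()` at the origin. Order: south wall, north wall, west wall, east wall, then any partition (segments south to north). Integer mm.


cube([7000, 200, 2600]);
translate([0, 4300, 0]) cube([7000, 200, 2600]);
translate([0, 200, 0]) cube([200, 4100, 2600]);
translate([6800, 200, 0]) cube([200, 4100, 2600]);
translate([3000, 200, 0]) cube([200, 2000, 2600]);
translate([3000, 3200, 0]) cube([200, 1100, 2600]);
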